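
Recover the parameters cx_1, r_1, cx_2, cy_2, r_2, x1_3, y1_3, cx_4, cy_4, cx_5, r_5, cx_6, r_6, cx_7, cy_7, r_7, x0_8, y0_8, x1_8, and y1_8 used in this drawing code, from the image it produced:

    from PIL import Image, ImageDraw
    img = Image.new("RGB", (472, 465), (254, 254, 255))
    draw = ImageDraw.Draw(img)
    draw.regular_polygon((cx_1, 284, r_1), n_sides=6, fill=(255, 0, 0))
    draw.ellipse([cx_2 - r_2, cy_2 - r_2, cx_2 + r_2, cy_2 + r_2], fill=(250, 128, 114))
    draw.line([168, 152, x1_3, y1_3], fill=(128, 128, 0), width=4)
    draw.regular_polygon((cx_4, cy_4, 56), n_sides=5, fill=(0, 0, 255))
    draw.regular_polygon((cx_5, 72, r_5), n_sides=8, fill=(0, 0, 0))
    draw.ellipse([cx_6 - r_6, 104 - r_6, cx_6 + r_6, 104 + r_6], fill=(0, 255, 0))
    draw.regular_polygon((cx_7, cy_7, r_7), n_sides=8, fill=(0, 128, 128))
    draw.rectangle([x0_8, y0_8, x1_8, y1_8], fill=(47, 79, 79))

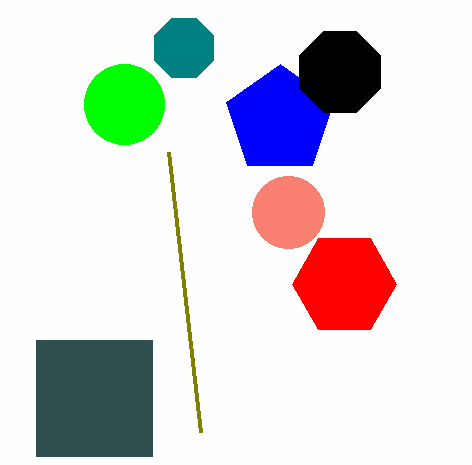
cx_1 = 344, r_1 = 52, cx_2 = 288, cy_2 = 212, r_2 = 36, x1_3 = 200, y1_3 = 432, cx_4 = 280, cy_4 = 120, cx_5 = 340, r_5 = 44, cx_6 = 124, r_6 = 40, cx_7 = 184, cy_7 = 48, r_7 = 32, x0_8 = 36, y0_8 = 340, x1_8 = 152, y1_8 = 456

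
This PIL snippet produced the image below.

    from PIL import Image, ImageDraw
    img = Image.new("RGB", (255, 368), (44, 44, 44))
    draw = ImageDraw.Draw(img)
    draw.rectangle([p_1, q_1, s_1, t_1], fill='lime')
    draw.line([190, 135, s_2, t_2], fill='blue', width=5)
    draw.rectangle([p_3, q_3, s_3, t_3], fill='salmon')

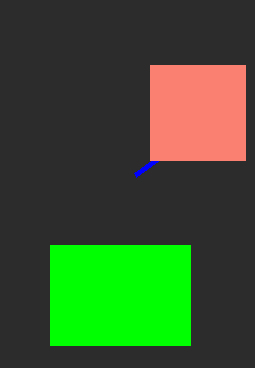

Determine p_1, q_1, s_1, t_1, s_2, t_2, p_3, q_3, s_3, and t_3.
p_1 = 50; q_1 = 245; s_1 = 190; t_1 = 345; s_2 = 135; t_2 = 175; p_3 = 150; q_3 = 65; s_3 = 245; t_3 = 160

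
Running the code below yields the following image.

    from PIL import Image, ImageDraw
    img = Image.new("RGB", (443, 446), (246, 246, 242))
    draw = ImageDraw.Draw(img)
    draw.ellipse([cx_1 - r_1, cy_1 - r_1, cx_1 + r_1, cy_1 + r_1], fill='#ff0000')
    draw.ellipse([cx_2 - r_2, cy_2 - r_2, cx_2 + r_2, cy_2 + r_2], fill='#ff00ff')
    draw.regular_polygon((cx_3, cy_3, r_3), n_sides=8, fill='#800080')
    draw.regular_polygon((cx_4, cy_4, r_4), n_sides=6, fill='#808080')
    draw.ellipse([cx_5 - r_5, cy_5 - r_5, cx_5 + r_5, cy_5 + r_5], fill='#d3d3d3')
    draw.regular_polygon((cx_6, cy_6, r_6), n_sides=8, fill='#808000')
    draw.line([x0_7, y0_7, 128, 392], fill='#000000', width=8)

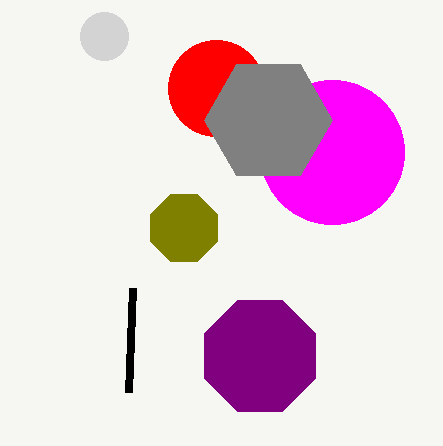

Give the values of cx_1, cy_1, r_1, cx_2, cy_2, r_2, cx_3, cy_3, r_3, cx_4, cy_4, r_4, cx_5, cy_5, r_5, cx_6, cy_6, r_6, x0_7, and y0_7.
cx_1 = 216, cy_1 = 88, r_1 = 48, cx_2 = 332, cy_2 = 152, r_2 = 72, cx_3 = 260, cy_3 = 356, r_3 = 60, cx_4 = 268, cy_4 = 120, r_4 = 64, cx_5 = 104, cy_5 = 36, r_5 = 24, cx_6 = 184, cy_6 = 228, r_6 = 36, x0_7 = 132, y0_7 = 288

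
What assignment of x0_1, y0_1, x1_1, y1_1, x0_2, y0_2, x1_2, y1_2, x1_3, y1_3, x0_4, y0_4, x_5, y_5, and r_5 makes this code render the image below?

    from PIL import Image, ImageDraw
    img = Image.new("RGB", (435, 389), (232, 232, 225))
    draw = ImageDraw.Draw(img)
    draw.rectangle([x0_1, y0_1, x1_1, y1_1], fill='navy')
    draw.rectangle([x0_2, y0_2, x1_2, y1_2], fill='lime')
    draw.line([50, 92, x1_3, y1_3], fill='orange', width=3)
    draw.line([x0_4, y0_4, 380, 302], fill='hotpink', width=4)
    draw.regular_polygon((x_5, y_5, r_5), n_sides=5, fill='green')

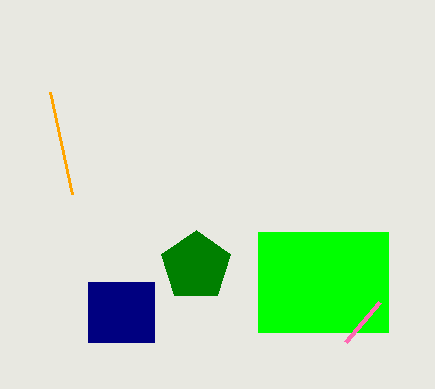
x0_1 = 88, y0_1 = 282, x1_1 = 154, y1_1 = 342, x0_2 = 258, y0_2 = 232, x1_2 = 388, y1_2 = 332, x1_3 = 72, y1_3 = 194, x0_4 = 346, y0_4 = 342, x_5 = 196, y_5 = 266, r_5 = 36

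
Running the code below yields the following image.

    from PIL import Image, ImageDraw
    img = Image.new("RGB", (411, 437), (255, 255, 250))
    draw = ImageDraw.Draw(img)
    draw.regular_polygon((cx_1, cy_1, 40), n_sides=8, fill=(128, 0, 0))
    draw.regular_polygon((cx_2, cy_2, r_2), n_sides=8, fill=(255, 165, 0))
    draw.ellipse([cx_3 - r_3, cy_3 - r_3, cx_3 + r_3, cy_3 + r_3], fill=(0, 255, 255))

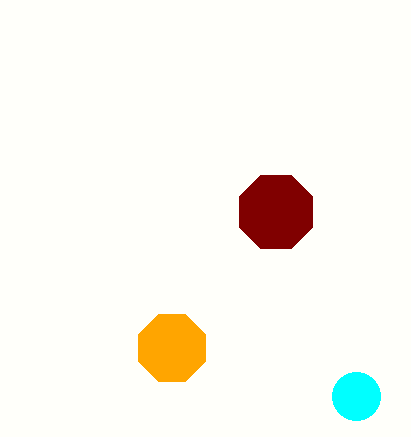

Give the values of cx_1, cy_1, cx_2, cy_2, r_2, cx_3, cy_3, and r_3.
cx_1 = 276; cy_1 = 212; cx_2 = 172; cy_2 = 348; r_2 = 36; cx_3 = 356; cy_3 = 396; r_3 = 24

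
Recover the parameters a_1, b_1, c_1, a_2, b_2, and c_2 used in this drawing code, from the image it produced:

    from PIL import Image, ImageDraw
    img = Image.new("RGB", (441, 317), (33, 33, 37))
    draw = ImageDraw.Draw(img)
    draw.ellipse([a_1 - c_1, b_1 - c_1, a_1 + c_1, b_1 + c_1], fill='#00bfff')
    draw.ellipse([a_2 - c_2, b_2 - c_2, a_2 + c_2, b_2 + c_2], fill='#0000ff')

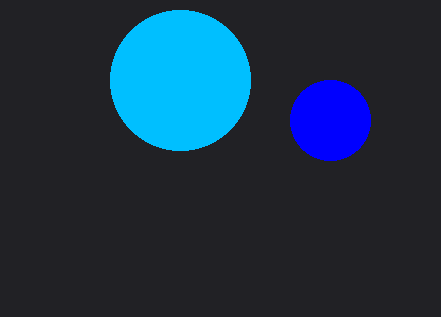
a_1 = 180
b_1 = 80
c_1 = 70
a_2 = 330
b_2 = 120
c_2 = 40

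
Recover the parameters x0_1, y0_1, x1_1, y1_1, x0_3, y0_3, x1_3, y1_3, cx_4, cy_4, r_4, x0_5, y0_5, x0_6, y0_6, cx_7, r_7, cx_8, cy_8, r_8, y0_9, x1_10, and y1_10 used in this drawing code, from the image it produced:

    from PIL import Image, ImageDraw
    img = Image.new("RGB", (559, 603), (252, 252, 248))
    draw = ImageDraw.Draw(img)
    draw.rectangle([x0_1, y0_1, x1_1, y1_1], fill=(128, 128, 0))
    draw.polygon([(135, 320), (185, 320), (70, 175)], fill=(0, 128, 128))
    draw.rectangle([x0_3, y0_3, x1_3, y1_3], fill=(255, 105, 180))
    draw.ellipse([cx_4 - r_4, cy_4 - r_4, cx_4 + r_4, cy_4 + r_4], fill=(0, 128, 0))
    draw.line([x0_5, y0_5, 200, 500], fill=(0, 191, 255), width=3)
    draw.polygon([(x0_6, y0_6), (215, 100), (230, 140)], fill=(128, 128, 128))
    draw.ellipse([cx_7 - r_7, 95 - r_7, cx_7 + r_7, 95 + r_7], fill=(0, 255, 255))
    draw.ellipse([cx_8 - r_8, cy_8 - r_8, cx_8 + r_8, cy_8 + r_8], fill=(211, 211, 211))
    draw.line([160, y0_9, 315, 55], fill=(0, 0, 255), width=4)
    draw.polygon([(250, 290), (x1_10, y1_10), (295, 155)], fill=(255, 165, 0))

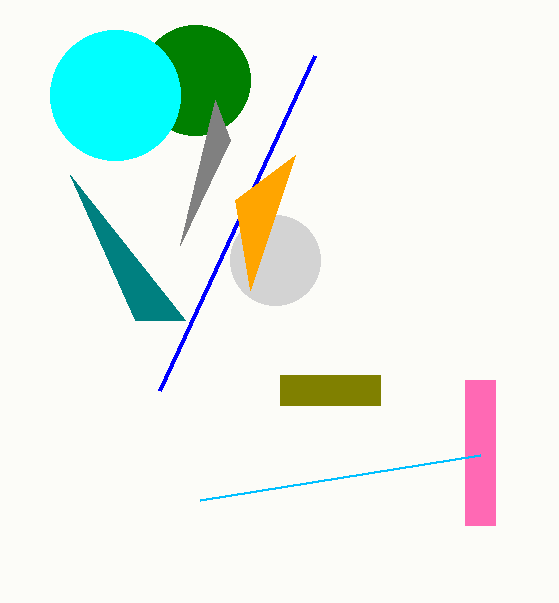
x0_1 = 280, y0_1 = 375, x1_1 = 380, y1_1 = 405, x0_3 = 465, y0_3 = 380, x1_3 = 495, y1_3 = 525, cx_4 = 195, cy_4 = 80, r_4 = 55, x0_5 = 480, y0_5 = 455, x0_6 = 180, y0_6 = 245, cx_7 = 115, r_7 = 65, cx_8 = 275, cy_8 = 260, r_8 = 45, y0_9 = 390, x1_10 = 235, y1_10 = 200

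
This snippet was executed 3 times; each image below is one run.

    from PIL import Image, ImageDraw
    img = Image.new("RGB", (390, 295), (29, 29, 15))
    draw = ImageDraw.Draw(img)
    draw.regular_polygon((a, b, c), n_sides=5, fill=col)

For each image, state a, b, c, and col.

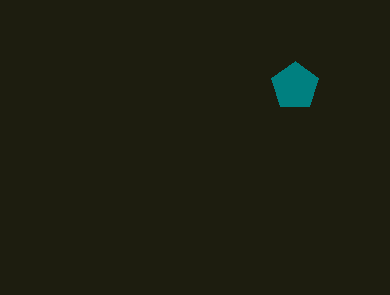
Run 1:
a = 295
b = 86
c = 25
col = 'teal'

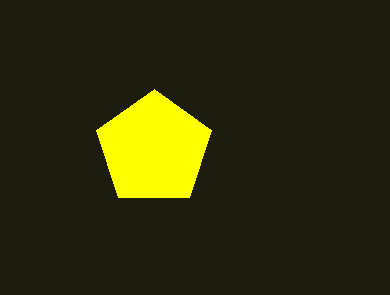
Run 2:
a = 154; b = 149; c = 60; col = 'yellow'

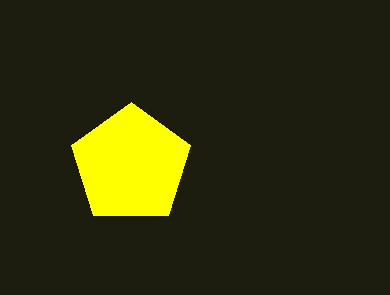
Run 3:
a = 131, b = 165, c = 63, col = 'yellow'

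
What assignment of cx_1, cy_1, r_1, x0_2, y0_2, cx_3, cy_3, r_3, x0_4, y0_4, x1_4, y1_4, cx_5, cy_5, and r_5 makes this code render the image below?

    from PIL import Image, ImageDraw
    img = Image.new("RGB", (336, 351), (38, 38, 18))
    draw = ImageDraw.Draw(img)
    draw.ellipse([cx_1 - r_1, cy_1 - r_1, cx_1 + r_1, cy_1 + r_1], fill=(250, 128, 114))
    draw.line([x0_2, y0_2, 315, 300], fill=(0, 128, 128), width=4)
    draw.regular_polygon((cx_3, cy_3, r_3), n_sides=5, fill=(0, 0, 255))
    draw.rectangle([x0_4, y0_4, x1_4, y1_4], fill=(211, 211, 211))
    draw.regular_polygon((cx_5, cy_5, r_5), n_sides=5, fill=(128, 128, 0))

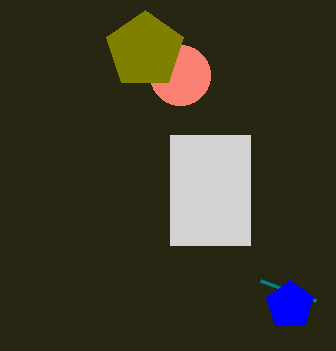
cx_1 = 180
cy_1 = 75
r_1 = 30
x0_2 = 260
y0_2 = 280
cx_3 = 290
cy_3 = 305
r_3 = 25
x0_4 = 170
y0_4 = 135
x1_4 = 250
y1_4 = 245
cx_5 = 145
cy_5 = 50
r_5 = 40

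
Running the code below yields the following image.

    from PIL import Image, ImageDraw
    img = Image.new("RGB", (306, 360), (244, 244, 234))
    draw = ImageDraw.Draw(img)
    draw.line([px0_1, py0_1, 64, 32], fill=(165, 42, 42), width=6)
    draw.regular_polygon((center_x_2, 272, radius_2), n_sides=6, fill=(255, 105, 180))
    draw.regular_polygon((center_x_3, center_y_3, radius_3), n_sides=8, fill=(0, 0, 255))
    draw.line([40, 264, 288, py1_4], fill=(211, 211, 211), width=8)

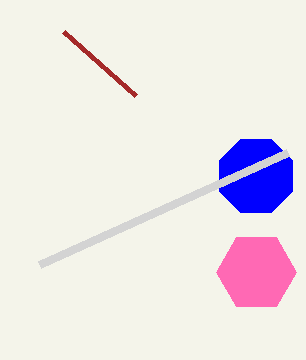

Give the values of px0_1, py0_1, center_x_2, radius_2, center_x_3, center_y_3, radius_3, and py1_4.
px0_1 = 136
py0_1 = 96
center_x_2 = 256
radius_2 = 40
center_x_3 = 256
center_y_3 = 176
radius_3 = 40
py1_4 = 152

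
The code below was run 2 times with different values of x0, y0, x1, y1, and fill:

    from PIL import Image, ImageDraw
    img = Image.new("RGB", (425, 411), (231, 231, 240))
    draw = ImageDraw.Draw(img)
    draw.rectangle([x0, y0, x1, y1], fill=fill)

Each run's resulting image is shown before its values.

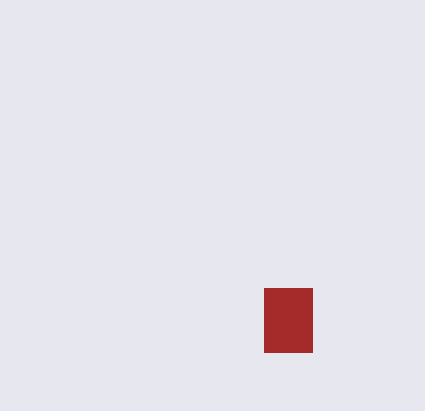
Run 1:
x0 = 264
y0 = 288
x1 = 312
y1 = 352
fill = 'brown'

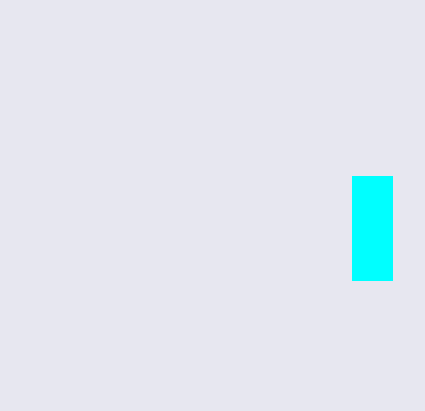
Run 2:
x0 = 352; y0 = 176; x1 = 392; y1 = 280; fill = 'cyan'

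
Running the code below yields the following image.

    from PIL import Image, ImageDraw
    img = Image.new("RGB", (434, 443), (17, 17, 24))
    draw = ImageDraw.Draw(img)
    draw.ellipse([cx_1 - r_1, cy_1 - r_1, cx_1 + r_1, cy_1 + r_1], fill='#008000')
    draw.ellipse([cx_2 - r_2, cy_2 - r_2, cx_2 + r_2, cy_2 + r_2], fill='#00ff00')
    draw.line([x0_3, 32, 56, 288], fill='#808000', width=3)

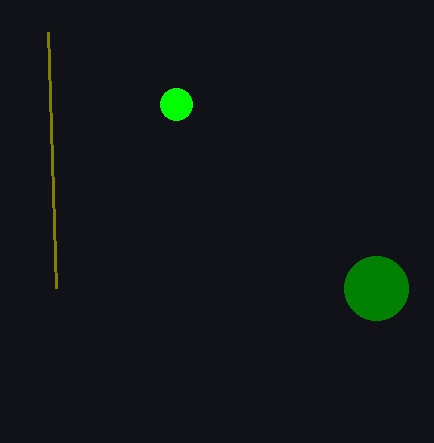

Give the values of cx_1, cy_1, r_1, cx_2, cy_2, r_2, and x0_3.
cx_1 = 376
cy_1 = 288
r_1 = 32
cx_2 = 176
cy_2 = 104
r_2 = 16
x0_3 = 48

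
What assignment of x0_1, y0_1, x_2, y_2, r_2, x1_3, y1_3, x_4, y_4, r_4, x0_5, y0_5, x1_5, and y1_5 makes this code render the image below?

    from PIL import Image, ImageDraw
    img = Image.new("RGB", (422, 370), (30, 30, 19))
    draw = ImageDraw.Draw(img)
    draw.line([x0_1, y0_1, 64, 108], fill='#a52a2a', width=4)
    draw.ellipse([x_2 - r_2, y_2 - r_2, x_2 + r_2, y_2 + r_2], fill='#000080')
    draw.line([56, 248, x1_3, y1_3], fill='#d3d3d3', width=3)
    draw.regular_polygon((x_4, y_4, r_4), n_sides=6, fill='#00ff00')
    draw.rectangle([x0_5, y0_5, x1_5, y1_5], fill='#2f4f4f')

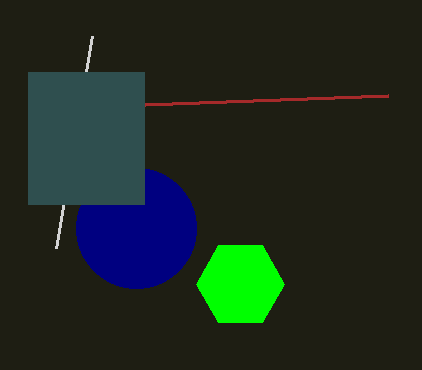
x0_1 = 388; y0_1 = 96; x_2 = 136; y_2 = 228; r_2 = 60; x1_3 = 92; y1_3 = 36; x_4 = 240; y_4 = 284; r_4 = 44; x0_5 = 28; y0_5 = 72; x1_5 = 144; y1_5 = 204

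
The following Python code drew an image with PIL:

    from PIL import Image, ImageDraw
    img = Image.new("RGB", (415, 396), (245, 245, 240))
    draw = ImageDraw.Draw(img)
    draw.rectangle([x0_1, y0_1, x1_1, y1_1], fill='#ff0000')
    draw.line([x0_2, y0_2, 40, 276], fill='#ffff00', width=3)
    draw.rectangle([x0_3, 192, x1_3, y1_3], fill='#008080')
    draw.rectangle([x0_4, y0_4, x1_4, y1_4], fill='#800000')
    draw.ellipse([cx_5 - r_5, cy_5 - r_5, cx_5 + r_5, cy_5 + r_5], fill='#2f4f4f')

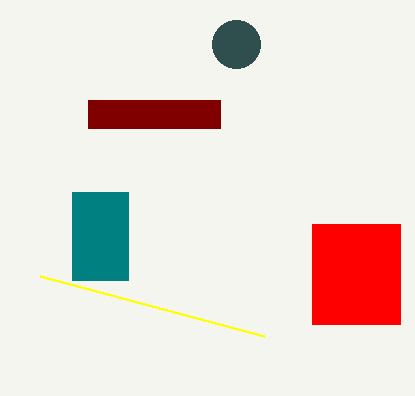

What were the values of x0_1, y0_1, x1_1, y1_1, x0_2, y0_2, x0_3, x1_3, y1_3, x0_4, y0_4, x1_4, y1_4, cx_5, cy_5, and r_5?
x0_1 = 312; y0_1 = 224; x1_1 = 400; y1_1 = 324; x0_2 = 264; y0_2 = 336; x0_3 = 72; x1_3 = 128; y1_3 = 280; x0_4 = 88; y0_4 = 100; x1_4 = 220; y1_4 = 128; cx_5 = 236; cy_5 = 44; r_5 = 24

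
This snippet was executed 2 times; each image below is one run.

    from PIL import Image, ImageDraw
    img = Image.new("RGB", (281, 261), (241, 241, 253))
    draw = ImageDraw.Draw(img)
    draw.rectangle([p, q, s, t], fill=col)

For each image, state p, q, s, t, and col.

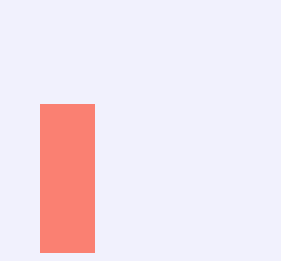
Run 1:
p = 40
q = 104
s = 94
t = 252
col = 'salmon'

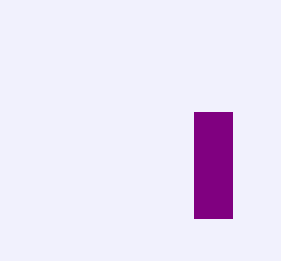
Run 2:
p = 194; q = 112; s = 232; t = 218; col = 'purple'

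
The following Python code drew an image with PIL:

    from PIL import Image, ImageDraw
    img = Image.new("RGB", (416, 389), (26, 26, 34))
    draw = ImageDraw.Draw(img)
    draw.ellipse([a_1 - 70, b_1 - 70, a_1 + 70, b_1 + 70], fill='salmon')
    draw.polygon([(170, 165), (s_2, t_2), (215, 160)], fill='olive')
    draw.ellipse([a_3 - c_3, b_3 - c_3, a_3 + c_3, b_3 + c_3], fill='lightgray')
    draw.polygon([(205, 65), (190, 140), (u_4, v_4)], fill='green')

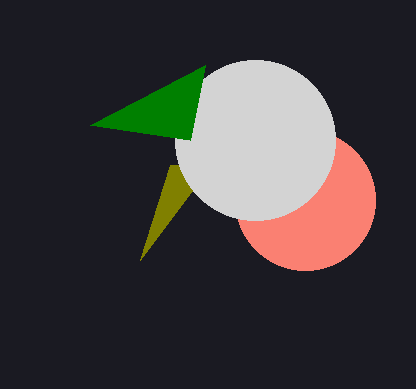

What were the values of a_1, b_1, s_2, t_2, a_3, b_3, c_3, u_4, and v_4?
a_1 = 305, b_1 = 200, s_2 = 140, t_2 = 260, a_3 = 255, b_3 = 140, c_3 = 80, u_4 = 90, v_4 = 125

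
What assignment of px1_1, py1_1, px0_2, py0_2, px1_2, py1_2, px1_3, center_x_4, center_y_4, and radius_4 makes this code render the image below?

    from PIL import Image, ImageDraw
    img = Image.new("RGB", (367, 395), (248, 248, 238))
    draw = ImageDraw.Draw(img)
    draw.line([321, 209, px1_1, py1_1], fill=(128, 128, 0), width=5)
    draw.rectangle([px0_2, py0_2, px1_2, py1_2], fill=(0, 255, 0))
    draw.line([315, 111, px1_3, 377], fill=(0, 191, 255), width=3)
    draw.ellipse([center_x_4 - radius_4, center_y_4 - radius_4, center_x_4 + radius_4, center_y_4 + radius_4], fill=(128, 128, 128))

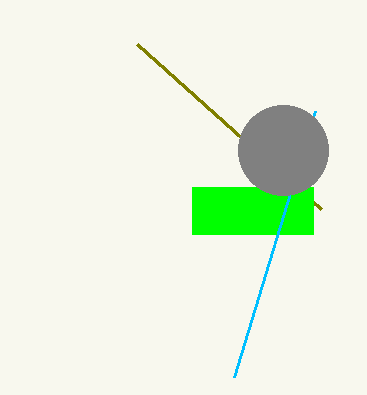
px1_1 = 137; py1_1 = 44; px0_2 = 192; py0_2 = 187; px1_2 = 313; py1_2 = 234; px1_3 = 234; center_x_4 = 283; center_y_4 = 150; radius_4 = 45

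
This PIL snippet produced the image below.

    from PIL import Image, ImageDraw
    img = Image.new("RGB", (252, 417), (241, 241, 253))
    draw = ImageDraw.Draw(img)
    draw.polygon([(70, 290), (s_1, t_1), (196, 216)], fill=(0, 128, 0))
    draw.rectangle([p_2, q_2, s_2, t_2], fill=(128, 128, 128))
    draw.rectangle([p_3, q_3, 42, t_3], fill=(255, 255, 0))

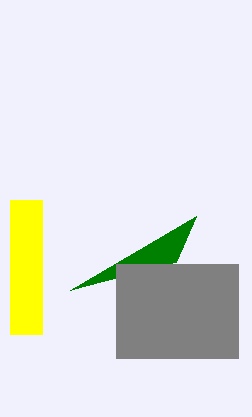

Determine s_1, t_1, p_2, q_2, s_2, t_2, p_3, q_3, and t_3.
s_1 = 176
t_1 = 262
p_2 = 116
q_2 = 264
s_2 = 238
t_2 = 358
p_3 = 10
q_3 = 200
t_3 = 334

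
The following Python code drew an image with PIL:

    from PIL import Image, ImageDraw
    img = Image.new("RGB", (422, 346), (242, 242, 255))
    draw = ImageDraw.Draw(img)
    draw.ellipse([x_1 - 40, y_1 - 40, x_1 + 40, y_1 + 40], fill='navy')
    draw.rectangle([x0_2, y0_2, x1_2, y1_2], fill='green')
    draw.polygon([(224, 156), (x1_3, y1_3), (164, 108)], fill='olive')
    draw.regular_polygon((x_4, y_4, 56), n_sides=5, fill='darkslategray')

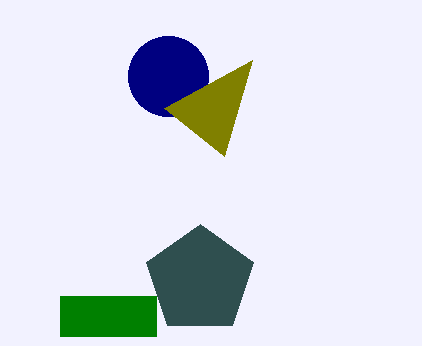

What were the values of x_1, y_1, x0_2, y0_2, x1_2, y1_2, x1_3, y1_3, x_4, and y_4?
x_1 = 168
y_1 = 76
x0_2 = 60
y0_2 = 296
x1_2 = 156
y1_2 = 336
x1_3 = 252
y1_3 = 60
x_4 = 200
y_4 = 280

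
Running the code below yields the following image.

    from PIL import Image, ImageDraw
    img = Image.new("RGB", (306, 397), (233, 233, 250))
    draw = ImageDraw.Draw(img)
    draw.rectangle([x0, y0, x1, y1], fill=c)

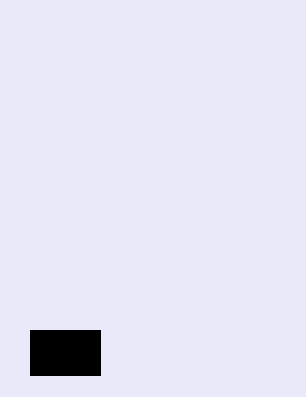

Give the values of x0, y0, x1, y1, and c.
x0 = 30, y0 = 330, x1 = 100, y1 = 375, c = 'black'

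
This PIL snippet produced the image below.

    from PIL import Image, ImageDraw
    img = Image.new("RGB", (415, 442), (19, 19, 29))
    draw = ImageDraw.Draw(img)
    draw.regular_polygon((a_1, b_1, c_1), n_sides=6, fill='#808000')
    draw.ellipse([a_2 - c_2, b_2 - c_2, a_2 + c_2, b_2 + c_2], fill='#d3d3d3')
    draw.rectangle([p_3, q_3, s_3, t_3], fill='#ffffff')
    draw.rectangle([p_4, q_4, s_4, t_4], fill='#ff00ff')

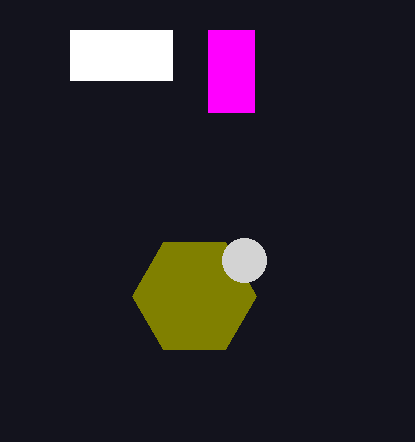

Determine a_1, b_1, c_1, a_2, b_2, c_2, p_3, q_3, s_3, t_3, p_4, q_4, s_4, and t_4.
a_1 = 194; b_1 = 296; c_1 = 62; a_2 = 244; b_2 = 260; c_2 = 22; p_3 = 70; q_3 = 30; s_3 = 172; t_3 = 80; p_4 = 208; q_4 = 30; s_4 = 254; t_4 = 112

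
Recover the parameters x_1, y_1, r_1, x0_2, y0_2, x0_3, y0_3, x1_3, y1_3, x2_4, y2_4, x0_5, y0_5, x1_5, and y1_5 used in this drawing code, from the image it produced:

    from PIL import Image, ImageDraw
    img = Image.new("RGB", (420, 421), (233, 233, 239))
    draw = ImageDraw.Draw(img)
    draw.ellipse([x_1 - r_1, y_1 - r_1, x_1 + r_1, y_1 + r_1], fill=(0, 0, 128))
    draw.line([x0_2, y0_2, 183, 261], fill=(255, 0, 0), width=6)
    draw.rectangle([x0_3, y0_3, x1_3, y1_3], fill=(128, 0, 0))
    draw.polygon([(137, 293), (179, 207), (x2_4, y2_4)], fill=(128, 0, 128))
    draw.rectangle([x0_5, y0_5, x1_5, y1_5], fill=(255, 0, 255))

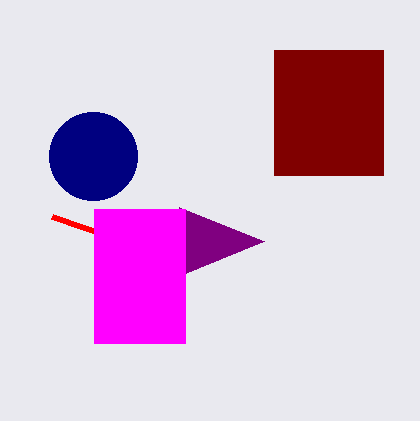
x_1 = 93
y_1 = 156
r_1 = 44
x0_2 = 52
y0_2 = 216
x0_3 = 274
y0_3 = 50
x1_3 = 383
y1_3 = 175
x2_4 = 264
y2_4 = 241
x0_5 = 94
y0_5 = 209
x1_5 = 185
y1_5 = 343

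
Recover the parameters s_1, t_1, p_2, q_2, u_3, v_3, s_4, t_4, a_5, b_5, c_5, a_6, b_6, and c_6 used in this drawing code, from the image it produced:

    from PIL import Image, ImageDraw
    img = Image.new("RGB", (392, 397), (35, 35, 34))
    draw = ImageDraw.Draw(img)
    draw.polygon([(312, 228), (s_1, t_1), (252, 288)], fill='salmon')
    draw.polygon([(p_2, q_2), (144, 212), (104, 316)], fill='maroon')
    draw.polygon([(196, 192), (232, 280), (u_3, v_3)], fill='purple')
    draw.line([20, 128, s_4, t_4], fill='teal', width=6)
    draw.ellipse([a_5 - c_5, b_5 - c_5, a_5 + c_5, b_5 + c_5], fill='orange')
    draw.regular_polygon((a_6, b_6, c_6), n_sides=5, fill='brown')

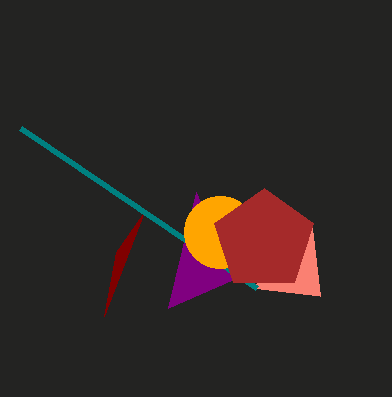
s_1 = 320, t_1 = 296, p_2 = 116, q_2 = 252, u_3 = 168, v_3 = 308, s_4 = 256, t_4 = 288, a_5 = 220, b_5 = 232, c_5 = 36, a_6 = 264, b_6 = 240, c_6 = 52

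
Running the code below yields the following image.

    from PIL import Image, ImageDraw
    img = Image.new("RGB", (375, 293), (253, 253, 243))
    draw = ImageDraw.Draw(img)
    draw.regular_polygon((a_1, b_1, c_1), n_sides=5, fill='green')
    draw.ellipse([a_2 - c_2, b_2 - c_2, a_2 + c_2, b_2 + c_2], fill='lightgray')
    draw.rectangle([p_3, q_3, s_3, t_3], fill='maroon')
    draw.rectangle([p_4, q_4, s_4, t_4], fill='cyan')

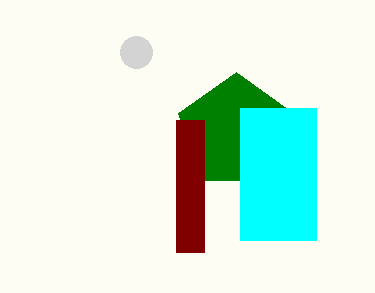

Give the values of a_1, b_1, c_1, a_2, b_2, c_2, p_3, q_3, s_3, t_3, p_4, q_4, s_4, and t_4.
a_1 = 236, b_1 = 132, c_1 = 60, a_2 = 136, b_2 = 52, c_2 = 16, p_3 = 176, q_3 = 120, s_3 = 204, t_3 = 252, p_4 = 240, q_4 = 108, s_4 = 316, t_4 = 240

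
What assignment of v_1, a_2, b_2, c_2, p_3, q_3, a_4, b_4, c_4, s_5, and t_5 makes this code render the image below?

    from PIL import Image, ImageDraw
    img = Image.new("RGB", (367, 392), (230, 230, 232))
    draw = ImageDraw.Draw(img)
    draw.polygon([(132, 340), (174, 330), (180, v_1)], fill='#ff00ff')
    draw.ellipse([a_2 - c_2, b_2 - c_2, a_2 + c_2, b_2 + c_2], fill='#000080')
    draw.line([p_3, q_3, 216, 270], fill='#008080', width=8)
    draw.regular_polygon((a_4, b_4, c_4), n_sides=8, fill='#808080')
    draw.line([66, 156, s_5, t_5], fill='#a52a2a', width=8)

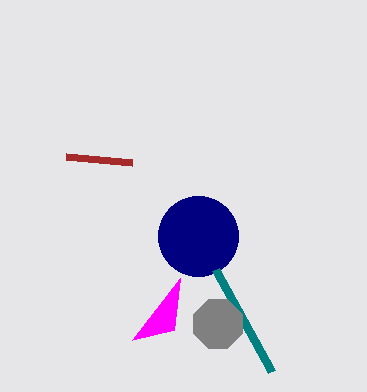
v_1 = 278; a_2 = 198; b_2 = 236; c_2 = 40; p_3 = 272; q_3 = 372; a_4 = 218; b_4 = 324; c_4 = 26; s_5 = 132; t_5 = 162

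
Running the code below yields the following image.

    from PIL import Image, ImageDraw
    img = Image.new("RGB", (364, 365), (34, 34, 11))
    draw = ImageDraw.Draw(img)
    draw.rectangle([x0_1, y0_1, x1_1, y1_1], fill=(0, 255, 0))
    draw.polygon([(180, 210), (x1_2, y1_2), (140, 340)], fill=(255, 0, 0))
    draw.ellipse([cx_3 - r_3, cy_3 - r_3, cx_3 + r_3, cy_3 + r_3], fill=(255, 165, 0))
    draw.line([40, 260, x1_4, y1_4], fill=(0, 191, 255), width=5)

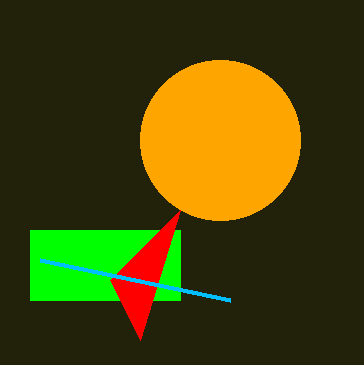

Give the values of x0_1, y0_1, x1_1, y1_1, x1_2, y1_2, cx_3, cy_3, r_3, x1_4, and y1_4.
x0_1 = 30, y0_1 = 230, x1_1 = 180, y1_1 = 300, x1_2 = 110, y1_2 = 280, cx_3 = 220, cy_3 = 140, r_3 = 80, x1_4 = 230, y1_4 = 300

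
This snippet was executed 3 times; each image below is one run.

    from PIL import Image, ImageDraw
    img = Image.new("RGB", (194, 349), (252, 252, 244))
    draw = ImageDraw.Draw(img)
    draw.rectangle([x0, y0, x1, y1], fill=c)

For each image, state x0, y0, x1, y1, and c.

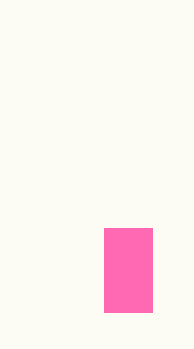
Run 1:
x0 = 104; y0 = 228; x1 = 152; y1 = 312; c = 'hotpink'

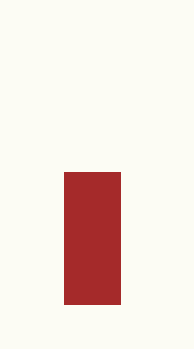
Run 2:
x0 = 64; y0 = 172; x1 = 120; y1 = 304; c = 'brown'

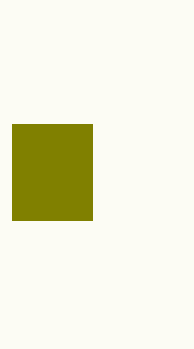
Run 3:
x0 = 12; y0 = 124; x1 = 92; y1 = 220; c = 'olive'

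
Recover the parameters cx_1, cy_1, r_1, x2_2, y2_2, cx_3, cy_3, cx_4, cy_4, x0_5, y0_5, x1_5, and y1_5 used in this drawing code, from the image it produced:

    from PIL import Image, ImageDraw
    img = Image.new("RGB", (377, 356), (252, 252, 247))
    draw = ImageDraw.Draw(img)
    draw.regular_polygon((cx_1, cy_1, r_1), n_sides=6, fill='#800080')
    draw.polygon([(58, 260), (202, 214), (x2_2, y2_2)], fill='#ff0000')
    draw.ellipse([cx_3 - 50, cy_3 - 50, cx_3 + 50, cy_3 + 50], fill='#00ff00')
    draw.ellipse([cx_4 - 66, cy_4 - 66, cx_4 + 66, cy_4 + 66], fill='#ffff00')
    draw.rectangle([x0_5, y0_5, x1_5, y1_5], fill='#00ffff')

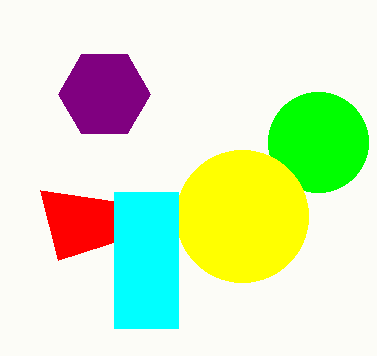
cx_1 = 104; cy_1 = 94; r_1 = 46; x2_2 = 40; y2_2 = 190; cx_3 = 318; cy_3 = 142; cx_4 = 242; cy_4 = 216; x0_5 = 114; y0_5 = 192; x1_5 = 178; y1_5 = 328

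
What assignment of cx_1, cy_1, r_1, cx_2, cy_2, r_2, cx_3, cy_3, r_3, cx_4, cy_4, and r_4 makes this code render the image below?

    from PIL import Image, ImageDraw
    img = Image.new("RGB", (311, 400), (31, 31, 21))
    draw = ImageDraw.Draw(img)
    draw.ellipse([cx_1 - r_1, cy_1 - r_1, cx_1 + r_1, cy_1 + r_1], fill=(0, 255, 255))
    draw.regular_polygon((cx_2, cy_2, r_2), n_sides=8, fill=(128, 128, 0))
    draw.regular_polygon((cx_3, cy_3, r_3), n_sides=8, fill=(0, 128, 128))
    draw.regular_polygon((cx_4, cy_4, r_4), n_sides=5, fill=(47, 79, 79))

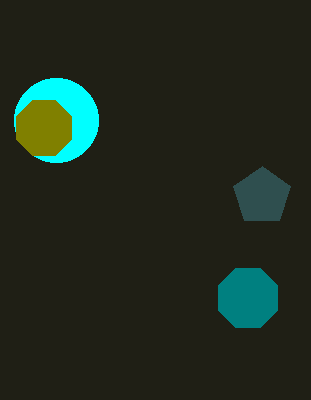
cx_1 = 56, cy_1 = 120, r_1 = 42, cx_2 = 44, cy_2 = 128, r_2 = 30, cx_3 = 248, cy_3 = 298, r_3 = 32, cx_4 = 262, cy_4 = 196, r_4 = 30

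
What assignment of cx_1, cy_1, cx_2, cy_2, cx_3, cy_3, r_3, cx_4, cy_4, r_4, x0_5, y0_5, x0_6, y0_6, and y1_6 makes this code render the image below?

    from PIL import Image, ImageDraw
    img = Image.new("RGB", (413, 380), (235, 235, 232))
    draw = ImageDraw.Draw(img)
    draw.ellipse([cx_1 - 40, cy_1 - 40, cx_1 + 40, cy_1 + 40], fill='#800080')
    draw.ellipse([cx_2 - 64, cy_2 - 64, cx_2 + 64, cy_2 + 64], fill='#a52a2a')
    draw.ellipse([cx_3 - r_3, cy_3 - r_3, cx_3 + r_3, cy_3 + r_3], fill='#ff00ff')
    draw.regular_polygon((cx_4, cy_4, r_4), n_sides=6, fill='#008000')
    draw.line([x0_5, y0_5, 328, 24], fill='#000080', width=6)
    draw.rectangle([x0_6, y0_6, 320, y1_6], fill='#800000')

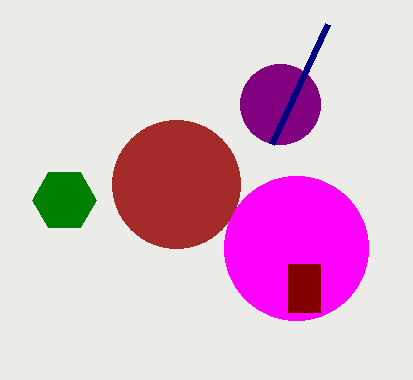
cx_1 = 280, cy_1 = 104, cx_2 = 176, cy_2 = 184, cx_3 = 296, cy_3 = 248, r_3 = 72, cx_4 = 64, cy_4 = 200, r_4 = 32, x0_5 = 272, y0_5 = 144, x0_6 = 288, y0_6 = 264, y1_6 = 312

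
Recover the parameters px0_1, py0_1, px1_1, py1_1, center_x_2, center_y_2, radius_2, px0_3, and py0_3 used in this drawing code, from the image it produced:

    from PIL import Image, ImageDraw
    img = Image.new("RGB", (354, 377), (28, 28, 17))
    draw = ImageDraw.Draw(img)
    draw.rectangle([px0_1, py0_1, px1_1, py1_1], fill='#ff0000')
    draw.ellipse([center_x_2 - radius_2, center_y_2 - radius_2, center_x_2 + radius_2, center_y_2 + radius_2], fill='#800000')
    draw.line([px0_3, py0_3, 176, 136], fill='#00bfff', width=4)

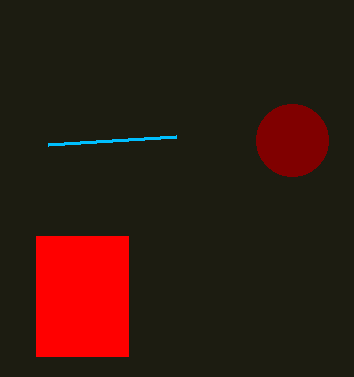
px0_1 = 36, py0_1 = 236, px1_1 = 128, py1_1 = 356, center_x_2 = 292, center_y_2 = 140, radius_2 = 36, px0_3 = 48, py0_3 = 144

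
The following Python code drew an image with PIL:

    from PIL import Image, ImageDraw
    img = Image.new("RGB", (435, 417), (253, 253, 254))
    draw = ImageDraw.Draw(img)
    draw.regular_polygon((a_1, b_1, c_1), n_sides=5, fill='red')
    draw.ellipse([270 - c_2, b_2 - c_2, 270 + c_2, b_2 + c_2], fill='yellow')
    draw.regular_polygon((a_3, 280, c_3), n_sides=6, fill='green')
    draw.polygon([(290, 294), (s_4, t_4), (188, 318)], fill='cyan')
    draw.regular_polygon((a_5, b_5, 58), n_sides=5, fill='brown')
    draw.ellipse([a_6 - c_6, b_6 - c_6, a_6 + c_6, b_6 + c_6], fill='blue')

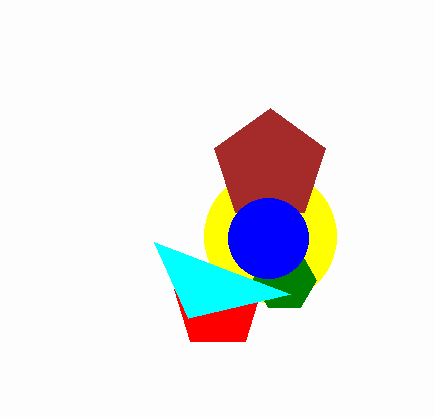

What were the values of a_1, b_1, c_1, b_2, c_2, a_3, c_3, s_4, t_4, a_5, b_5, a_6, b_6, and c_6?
a_1 = 218
b_1 = 304
c_1 = 46
b_2 = 236
c_2 = 66
a_3 = 284
c_3 = 32
s_4 = 154
t_4 = 242
a_5 = 270
b_5 = 166
a_6 = 268
b_6 = 238
c_6 = 40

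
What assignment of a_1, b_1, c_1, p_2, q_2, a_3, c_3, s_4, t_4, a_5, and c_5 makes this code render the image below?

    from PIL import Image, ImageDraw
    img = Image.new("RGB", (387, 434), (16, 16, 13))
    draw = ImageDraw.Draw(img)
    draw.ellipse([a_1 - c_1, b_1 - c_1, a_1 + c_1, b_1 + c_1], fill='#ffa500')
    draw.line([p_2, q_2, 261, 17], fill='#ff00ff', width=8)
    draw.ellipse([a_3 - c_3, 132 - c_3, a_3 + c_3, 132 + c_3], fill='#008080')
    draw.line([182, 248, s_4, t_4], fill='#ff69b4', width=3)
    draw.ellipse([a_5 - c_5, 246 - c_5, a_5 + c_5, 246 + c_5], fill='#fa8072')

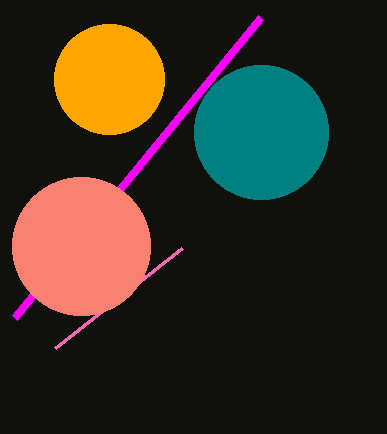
a_1 = 109
b_1 = 79
c_1 = 55
p_2 = 15
q_2 = 317
a_3 = 261
c_3 = 67
s_4 = 55
t_4 = 348
a_5 = 81
c_5 = 69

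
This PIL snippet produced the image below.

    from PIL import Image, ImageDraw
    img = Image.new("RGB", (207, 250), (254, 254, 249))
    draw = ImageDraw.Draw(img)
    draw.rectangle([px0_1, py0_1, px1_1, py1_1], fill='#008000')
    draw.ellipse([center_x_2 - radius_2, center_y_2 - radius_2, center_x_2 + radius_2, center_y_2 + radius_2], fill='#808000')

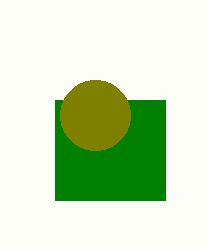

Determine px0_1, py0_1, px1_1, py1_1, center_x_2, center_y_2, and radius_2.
px0_1 = 55, py0_1 = 100, px1_1 = 165, py1_1 = 200, center_x_2 = 95, center_y_2 = 115, radius_2 = 35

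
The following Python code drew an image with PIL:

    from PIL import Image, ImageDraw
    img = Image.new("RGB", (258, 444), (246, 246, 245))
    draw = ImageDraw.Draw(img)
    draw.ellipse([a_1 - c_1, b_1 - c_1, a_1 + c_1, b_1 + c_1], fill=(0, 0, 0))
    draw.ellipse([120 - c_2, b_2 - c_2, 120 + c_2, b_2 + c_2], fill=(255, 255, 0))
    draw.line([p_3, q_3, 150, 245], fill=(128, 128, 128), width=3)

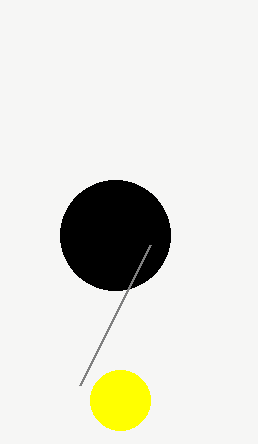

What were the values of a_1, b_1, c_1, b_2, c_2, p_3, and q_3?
a_1 = 115, b_1 = 235, c_1 = 55, b_2 = 400, c_2 = 30, p_3 = 80, q_3 = 385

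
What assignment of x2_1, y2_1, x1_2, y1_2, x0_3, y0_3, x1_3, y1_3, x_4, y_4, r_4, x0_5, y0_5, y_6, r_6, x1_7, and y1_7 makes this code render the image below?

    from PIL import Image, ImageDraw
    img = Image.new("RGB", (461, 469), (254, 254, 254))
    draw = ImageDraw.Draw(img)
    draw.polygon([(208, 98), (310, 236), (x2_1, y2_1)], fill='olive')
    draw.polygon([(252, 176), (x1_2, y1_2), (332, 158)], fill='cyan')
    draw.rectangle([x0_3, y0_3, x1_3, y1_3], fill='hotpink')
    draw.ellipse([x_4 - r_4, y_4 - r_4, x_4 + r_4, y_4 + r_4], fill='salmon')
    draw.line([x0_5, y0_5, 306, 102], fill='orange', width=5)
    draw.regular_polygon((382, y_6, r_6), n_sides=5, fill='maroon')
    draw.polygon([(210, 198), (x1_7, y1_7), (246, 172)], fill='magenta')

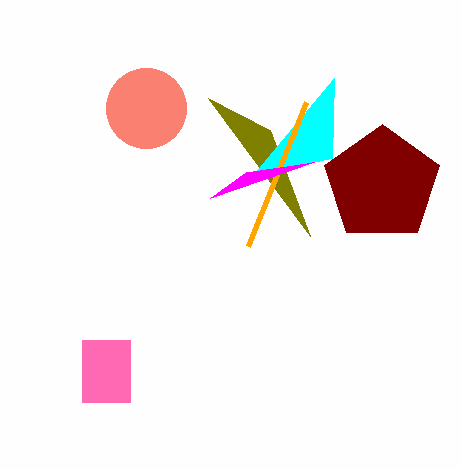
x2_1 = 270; y2_1 = 130; x1_2 = 334; y1_2 = 78; x0_3 = 82; y0_3 = 340; x1_3 = 130; y1_3 = 402; x_4 = 146; y_4 = 108; r_4 = 40; x0_5 = 248; y0_5 = 246; y_6 = 184; r_6 = 60; x1_7 = 314; y1_7 = 162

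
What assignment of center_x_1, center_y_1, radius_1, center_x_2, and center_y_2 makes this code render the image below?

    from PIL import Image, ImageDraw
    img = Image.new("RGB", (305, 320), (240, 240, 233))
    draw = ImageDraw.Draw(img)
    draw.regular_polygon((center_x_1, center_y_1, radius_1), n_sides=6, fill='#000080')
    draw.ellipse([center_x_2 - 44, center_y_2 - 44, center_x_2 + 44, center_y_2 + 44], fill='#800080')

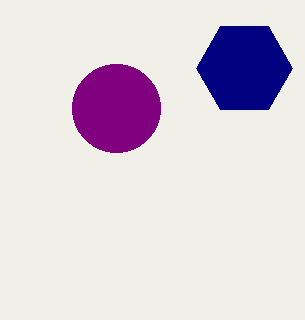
center_x_1 = 244; center_y_1 = 68; radius_1 = 48; center_x_2 = 116; center_y_2 = 108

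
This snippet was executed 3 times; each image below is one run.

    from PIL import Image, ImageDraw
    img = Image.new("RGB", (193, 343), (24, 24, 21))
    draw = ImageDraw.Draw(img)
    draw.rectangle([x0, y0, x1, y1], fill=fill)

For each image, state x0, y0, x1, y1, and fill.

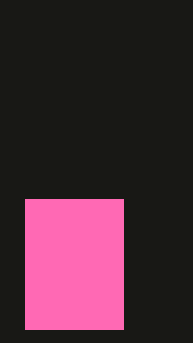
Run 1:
x0 = 25, y0 = 199, x1 = 123, y1 = 329, fill = 'hotpink'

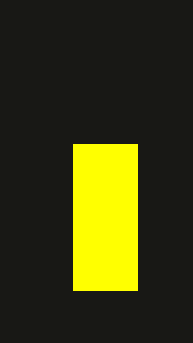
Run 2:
x0 = 73, y0 = 144, x1 = 137, y1 = 290, fill = 'yellow'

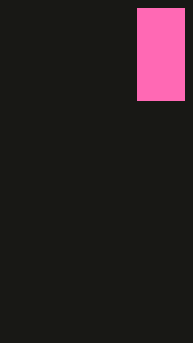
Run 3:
x0 = 137; y0 = 8; x1 = 184; y1 = 100; fill = 'hotpink'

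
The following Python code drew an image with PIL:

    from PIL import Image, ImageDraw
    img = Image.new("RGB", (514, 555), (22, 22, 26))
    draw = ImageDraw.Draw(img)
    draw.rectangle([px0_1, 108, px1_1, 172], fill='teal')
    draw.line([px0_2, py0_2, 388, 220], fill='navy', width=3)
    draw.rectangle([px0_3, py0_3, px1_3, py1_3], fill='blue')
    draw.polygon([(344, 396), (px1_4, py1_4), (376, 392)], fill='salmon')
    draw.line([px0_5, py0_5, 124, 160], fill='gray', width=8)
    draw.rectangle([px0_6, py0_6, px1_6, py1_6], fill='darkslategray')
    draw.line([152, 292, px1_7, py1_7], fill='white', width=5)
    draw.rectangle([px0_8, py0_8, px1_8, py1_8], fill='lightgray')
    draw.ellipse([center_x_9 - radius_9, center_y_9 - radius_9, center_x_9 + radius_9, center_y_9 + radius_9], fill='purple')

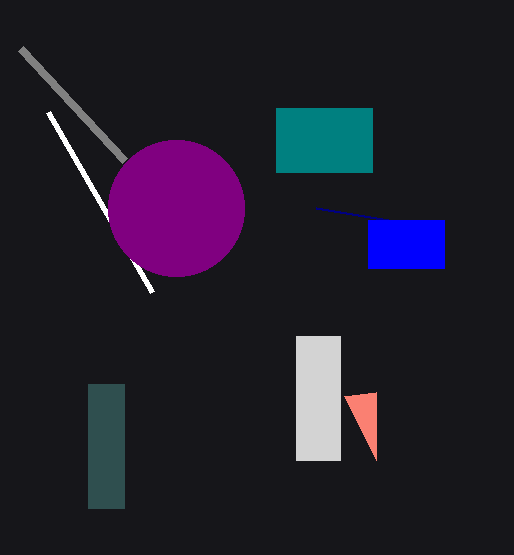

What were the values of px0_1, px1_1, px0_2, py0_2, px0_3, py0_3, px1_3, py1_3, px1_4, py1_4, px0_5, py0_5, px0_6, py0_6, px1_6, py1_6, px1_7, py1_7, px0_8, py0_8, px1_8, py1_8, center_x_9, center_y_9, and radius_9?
px0_1 = 276; px1_1 = 372; px0_2 = 316; py0_2 = 208; px0_3 = 368; py0_3 = 220; px1_3 = 444; py1_3 = 268; px1_4 = 376; py1_4 = 460; px0_5 = 20; py0_5 = 48; px0_6 = 88; py0_6 = 384; px1_6 = 124; py1_6 = 508; px1_7 = 48; py1_7 = 112; px0_8 = 296; py0_8 = 336; px1_8 = 340; py1_8 = 460; center_x_9 = 176; center_y_9 = 208; radius_9 = 68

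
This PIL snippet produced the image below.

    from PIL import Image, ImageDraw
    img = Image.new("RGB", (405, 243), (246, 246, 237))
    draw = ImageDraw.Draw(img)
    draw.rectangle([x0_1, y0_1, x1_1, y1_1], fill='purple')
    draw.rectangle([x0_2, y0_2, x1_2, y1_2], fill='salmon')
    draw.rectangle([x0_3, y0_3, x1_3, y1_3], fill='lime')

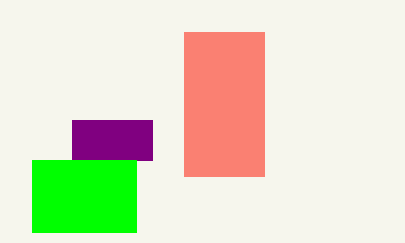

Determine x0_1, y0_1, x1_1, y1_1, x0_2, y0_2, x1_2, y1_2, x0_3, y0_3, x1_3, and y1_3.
x0_1 = 72; y0_1 = 120; x1_1 = 152; y1_1 = 160; x0_2 = 184; y0_2 = 32; x1_2 = 264; y1_2 = 176; x0_3 = 32; y0_3 = 160; x1_3 = 136; y1_3 = 232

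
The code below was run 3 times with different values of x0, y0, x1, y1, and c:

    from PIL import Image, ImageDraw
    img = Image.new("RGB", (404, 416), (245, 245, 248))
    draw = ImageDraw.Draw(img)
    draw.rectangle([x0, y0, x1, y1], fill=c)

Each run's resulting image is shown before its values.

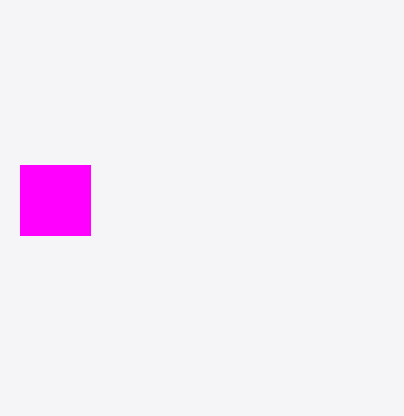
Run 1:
x0 = 20, y0 = 165, x1 = 90, y1 = 235, c = 'magenta'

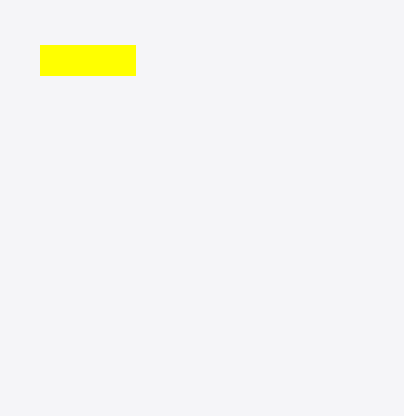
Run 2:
x0 = 40
y0 = 45
x1 = 135
y1 = 75
c = 'yellow'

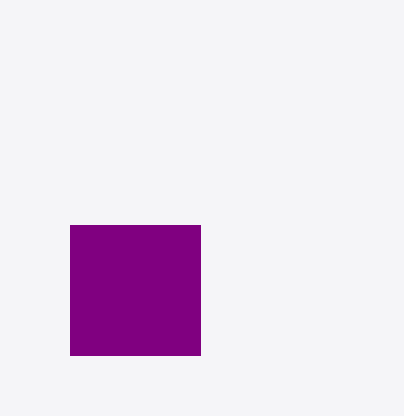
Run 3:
x0 = 70
y0 = 225
x1 = 200
y1 = 355
c = 'purple'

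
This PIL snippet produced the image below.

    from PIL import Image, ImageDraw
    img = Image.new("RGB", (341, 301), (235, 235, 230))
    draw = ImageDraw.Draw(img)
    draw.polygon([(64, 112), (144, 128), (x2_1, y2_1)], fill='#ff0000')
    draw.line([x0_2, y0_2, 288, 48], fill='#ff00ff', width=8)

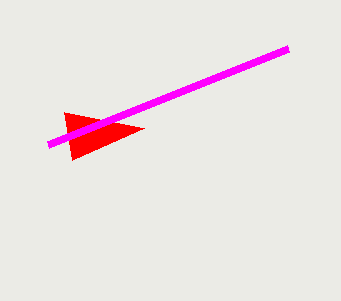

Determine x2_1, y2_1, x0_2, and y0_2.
x2_1 = 72
y2_1 = 160
x0_2 = 48
y0_2 = 144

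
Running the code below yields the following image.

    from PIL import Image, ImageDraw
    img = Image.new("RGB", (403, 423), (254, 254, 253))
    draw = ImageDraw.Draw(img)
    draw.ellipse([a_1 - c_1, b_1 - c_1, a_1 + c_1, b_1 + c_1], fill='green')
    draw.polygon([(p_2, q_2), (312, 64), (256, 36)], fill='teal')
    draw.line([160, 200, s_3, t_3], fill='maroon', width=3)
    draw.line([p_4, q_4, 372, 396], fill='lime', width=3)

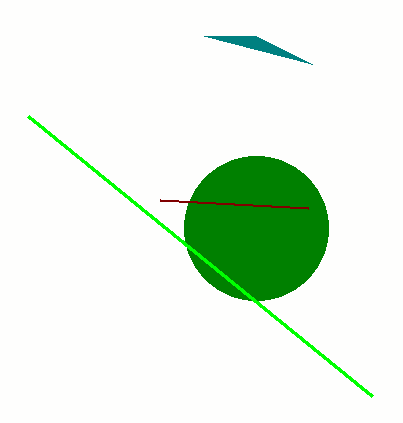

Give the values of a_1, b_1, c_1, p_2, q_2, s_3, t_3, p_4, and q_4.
a_1 = 256, b_1 = 228, c_1 = 72, p_2 = 204, q_2 = 36, s_3 = 308, t_3 = 208, p_4 = 28, q_4 = 116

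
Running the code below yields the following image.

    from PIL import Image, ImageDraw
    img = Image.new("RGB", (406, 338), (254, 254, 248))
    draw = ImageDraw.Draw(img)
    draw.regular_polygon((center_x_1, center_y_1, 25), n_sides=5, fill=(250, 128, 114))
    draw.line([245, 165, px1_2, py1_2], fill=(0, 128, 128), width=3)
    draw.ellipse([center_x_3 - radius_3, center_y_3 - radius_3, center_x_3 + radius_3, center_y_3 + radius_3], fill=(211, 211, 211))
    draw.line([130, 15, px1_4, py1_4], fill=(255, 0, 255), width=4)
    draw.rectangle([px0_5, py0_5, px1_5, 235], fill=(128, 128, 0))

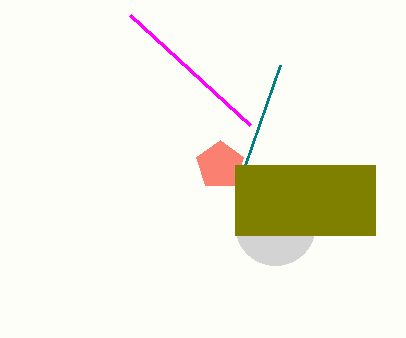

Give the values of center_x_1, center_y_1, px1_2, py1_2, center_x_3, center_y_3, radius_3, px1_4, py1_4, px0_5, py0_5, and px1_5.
center_x_1 = 220
center_y_1 = 165
px1_2 = 280
py1_2 = 65
center_x_3 = 275
center_y_3 = 225
radius_3 = 40
px1_4 = 250
py1_4 = 125
px0_5 = 235
py0_5 = 165
px1_5 = 375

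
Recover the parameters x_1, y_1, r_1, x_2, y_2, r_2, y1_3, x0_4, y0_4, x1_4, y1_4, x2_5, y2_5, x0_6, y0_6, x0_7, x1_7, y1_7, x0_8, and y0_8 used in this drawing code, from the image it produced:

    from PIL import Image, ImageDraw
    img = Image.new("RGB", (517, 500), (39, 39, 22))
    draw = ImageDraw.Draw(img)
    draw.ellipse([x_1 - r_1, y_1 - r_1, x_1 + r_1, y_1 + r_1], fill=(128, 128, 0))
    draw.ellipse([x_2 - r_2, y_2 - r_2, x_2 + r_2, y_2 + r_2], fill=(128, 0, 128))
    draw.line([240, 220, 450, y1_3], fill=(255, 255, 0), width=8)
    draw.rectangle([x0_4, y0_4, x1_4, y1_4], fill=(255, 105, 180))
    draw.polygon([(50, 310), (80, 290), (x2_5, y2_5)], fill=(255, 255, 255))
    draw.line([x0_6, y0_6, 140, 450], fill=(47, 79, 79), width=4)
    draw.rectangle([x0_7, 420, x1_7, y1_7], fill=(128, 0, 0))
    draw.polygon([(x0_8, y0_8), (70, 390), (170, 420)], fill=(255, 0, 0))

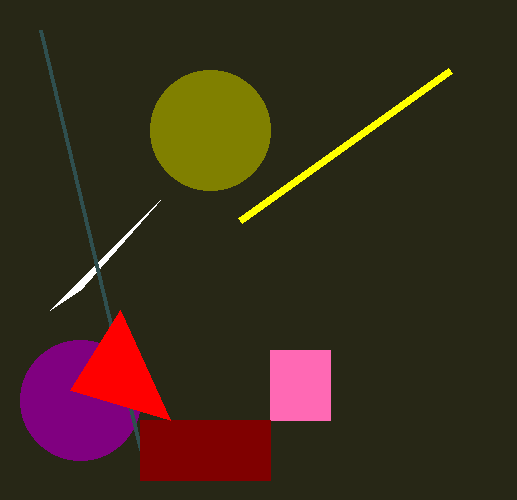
x_1 = 210
y_1 = 130
r_1 = 60
x_2 = 80
y_2 = 400
r_2 = 60
y1_3 = 70
x0_4 = 270
y0_4 = 350
x1_4 = 330
y1_4 = 420
x2_5 = 160
y2_5 = 200
x0_6 = 40
y0_6 = 30
x0_7 = 140
x1_7 = 270
y1_7 = 480
x0_8 = 120
y0_8 = 310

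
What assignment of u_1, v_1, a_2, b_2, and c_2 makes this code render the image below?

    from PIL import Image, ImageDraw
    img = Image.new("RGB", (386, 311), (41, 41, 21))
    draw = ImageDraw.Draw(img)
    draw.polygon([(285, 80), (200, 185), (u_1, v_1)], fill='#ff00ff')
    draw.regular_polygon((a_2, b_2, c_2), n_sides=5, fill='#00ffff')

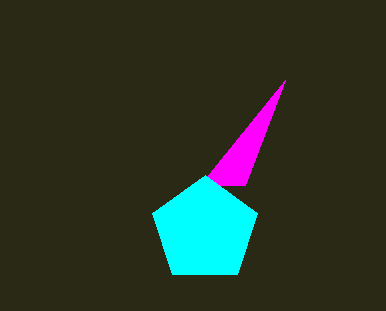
u_1 = 245
v_1 = 185
a_2 = 205
b_2 = 230
c_2 = 55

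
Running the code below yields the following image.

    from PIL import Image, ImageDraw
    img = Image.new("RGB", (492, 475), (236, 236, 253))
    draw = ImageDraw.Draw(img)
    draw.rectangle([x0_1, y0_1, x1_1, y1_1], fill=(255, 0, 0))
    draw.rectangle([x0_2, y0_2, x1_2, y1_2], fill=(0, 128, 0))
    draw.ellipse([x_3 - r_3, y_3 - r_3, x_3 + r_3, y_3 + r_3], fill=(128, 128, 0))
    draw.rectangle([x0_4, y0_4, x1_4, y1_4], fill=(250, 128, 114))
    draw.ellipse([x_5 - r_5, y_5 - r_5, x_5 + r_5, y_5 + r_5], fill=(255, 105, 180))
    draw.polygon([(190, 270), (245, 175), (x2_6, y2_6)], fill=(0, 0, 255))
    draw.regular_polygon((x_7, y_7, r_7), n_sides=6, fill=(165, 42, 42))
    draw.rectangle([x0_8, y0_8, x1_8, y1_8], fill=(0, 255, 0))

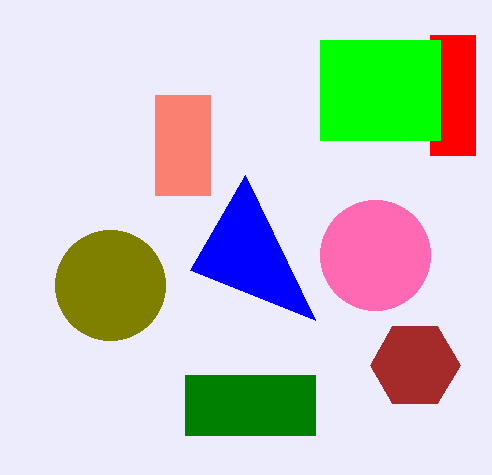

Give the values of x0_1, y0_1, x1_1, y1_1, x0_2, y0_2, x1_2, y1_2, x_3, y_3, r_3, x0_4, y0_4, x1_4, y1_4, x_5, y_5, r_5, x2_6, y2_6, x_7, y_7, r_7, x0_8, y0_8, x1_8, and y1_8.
x0_1 = 430
y0_1 = 35
x1_1 = 475
y1_1 = 155
x0_2 = 185
y0_2 = 375
x1_2 = 315
y1_2 = 435
x_3 = 110
y_3 = 285
r_3 = 55
x0_4 = 155
y0_4 = 95
x1_4 = 210
y1_4 = 195
x_5 = 375
y_5 = 255
r_5 = 55
x2_6 = 315
y2_6 = 320
x_7 = 415
y_7 = 365
r_7 = 45
x0_8 = 320
y0_8 = 40
x1_8 = 440
y1_8 = 140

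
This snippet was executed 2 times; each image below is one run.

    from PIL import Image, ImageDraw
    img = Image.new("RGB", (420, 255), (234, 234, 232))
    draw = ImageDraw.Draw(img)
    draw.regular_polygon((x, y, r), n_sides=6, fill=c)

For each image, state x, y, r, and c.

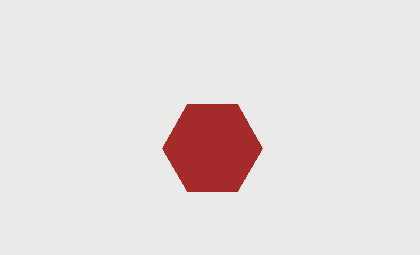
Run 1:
x = 212
y = 148
r = 50
c = 'brown'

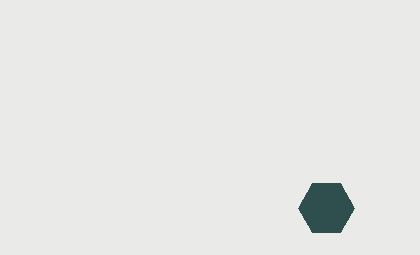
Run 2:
x = 326; y = 208; r = 28; c = 'darkslategray'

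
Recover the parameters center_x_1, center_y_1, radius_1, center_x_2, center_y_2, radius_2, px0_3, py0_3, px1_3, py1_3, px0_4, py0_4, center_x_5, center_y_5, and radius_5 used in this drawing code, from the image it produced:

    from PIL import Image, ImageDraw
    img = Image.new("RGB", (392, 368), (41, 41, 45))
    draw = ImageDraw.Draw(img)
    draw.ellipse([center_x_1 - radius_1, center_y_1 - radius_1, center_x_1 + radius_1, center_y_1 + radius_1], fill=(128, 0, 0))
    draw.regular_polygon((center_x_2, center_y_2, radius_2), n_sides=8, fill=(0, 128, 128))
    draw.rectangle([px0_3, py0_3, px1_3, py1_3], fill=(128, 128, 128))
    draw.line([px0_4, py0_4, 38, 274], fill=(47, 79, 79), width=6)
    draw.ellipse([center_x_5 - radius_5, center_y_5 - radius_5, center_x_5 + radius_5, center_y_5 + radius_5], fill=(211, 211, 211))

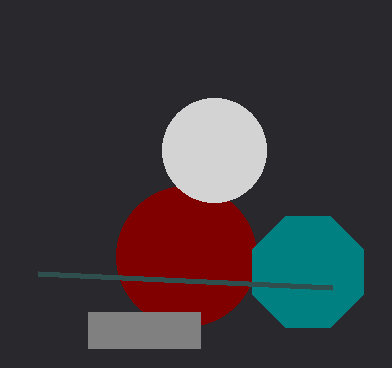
center_x_1 = 186; center_y_1 = 256; radius_1 = 70; center_x_2 = 308; center_y_2 = 272; radius_2 = 60; px0_3 = 88; py0_3 = 312; px1_3 = 200; py1_3 = 348; px0_4 = 332; py0_4 = 288; center_x_5 = 214; center_y_5 = 150; radius_5 = 52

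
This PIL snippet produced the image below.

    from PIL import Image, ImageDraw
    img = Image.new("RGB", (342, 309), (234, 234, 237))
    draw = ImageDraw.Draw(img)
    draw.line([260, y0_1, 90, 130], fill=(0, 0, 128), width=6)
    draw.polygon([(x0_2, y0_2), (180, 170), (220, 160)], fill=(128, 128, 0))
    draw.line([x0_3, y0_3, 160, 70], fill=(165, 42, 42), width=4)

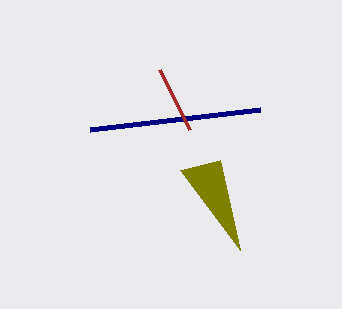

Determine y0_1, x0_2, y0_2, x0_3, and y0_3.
y0_1 = 110
x0_2 = 240
y0_2 = 250
x0_3 = 190
y0_3 = 130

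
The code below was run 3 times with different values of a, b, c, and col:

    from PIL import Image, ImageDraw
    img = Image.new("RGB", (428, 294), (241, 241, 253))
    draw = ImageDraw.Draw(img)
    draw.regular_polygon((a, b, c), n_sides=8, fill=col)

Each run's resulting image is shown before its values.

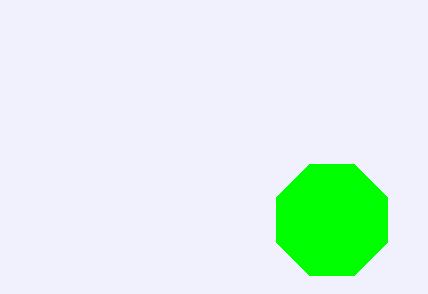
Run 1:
a = 332; b = 220; c = 60; col = 'lime'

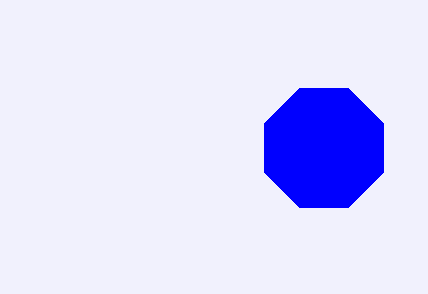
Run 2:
a = 324
b = 148
c = 64
col = 'blue'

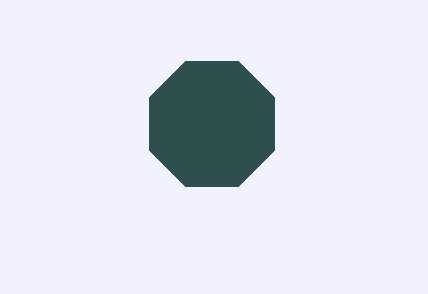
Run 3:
a = 212; b = 124; c = 68; col = 'darkslategray'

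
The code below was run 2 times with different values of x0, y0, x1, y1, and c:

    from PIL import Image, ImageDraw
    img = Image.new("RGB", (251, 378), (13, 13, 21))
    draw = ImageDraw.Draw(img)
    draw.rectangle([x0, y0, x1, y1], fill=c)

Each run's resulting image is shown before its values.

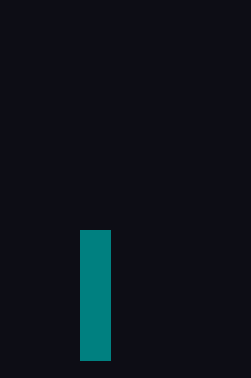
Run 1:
x0 = 80; y0 = 230; x1 = 110; y1 = 360; c = 'teal'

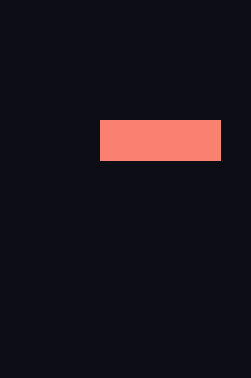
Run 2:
x0 = 100, y0 = 120, x1 = 220, y1 = 160, c = 'salmon'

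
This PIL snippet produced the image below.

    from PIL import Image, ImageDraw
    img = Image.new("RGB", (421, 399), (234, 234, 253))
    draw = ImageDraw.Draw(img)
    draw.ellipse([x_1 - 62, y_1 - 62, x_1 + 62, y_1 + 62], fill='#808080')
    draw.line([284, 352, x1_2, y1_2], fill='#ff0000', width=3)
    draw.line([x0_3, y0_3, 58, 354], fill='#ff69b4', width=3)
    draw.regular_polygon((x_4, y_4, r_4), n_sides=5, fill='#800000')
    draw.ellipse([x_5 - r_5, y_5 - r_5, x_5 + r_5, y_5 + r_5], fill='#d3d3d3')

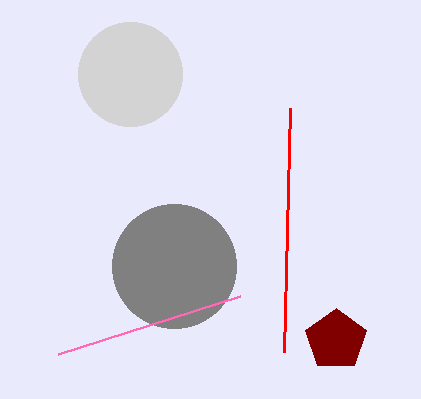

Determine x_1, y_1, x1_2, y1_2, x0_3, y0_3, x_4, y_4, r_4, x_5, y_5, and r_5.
x_1 = 174; y_1 = 266; x1_2 = 290; y1_2 = 108; x0_3 = 240; y0_3 = 296; x_4 = 336; y_4 = 340; r_4 = 32; x_5 = 130; y_5 = 74; r_5 = 52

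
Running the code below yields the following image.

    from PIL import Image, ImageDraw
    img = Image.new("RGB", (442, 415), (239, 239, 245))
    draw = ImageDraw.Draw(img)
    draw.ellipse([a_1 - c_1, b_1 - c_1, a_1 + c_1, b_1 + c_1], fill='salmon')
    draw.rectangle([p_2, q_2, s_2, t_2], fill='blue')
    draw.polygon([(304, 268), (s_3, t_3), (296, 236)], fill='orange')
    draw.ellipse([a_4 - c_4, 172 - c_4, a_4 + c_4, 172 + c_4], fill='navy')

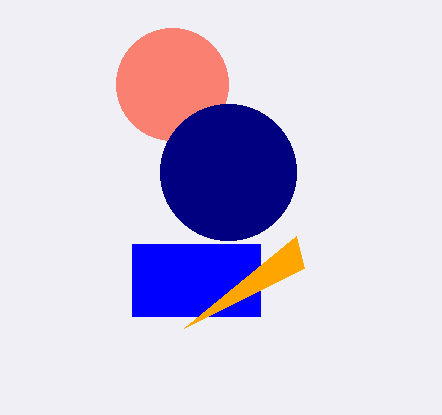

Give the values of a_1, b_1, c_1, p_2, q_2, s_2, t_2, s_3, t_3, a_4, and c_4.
a_1 = 172
b_1 = 84
c_1 = 56
p_2 = 132
q_2 = 244
s_2 = 260
t_2 = 316
s_3 = 184
t_3 = 328
a_4 = 228
c_4 = 68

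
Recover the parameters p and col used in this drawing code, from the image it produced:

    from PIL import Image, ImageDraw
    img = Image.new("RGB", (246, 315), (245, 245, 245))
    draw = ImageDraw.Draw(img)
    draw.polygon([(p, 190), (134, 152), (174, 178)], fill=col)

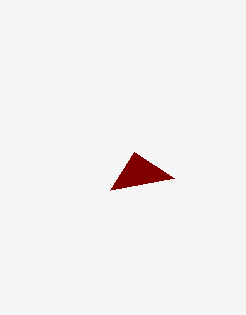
p = 110
col = 'maroon'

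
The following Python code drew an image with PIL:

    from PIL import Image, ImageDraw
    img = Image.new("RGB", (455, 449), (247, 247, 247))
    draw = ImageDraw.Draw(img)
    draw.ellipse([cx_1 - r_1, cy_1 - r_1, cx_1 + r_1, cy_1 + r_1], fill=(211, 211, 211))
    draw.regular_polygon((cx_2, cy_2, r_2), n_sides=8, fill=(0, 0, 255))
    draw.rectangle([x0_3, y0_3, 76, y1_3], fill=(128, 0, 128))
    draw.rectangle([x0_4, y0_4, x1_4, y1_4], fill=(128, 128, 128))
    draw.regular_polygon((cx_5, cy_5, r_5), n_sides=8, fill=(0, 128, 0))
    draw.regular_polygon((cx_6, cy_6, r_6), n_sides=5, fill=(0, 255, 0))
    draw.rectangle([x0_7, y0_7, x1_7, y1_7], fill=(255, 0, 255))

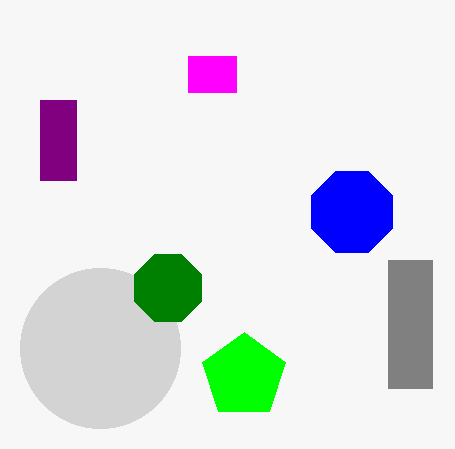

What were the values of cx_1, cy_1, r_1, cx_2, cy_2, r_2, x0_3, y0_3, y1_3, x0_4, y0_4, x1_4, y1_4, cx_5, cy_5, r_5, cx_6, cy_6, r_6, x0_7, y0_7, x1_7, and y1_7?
cx_1 = 100
cy_1 = 348
r_1 = 80
cx_2 = 352
cy_2 = 212
r_2 = 44
x0_3 = 40
y0_3 = 100
y1_3 = 180
x0_4 = 388
y0_4 = 260
x1_4 = 432
y1_4 = 388
cx_5 = 168
cy_5 = 288
r_5 = 36
cx_6 = 244
cy_6 = 376
r_6 = 44
x0_7 = 188
y0_7 = 56
x1_7 = 236
y1_7 = 92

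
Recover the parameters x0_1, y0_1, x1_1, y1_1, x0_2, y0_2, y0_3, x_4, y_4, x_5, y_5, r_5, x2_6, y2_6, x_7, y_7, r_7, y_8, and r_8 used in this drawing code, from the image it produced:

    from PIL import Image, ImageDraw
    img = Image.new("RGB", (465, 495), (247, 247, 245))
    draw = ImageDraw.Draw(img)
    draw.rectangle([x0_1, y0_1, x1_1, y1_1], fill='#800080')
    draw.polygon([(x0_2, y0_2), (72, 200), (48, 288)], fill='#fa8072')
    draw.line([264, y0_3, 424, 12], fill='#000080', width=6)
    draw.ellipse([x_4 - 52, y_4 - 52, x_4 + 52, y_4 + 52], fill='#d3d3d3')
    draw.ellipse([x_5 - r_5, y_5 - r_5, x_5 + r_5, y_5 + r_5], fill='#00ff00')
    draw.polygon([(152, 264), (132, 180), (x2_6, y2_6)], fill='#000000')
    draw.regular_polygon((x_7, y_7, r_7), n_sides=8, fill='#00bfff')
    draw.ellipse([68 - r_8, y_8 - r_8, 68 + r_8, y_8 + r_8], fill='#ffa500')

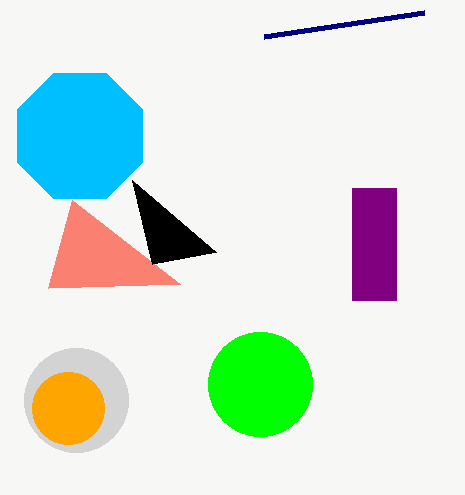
x0_1 = 352, y0_1 = 188, x1_1 = 396, y1_1 = 300, x0_2 = 180, y0_2 = 284, y0_3 = 36, x_4 = 76, y_4 = 400, x_5 = 260, y_5 = 384, r_5 = 52, x2_6 = 216, y2_6 = 252, x_7 = 80, y_7 = 136, r_7 = 68, y_8 = 408, r_8 = 36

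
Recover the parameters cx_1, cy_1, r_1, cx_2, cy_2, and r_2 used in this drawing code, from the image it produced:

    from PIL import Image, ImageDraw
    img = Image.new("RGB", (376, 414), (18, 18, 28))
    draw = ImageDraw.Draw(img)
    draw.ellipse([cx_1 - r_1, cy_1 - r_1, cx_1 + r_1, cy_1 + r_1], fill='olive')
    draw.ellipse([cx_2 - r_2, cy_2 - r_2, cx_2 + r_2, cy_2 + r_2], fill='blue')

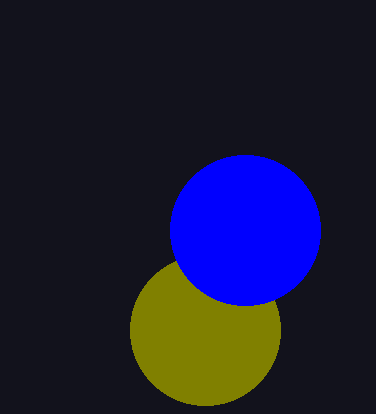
cx_1 = 205
cy_1 = 330
r_1 = 75
cx_2 = 245
cy_2 = 230
r_2 = 75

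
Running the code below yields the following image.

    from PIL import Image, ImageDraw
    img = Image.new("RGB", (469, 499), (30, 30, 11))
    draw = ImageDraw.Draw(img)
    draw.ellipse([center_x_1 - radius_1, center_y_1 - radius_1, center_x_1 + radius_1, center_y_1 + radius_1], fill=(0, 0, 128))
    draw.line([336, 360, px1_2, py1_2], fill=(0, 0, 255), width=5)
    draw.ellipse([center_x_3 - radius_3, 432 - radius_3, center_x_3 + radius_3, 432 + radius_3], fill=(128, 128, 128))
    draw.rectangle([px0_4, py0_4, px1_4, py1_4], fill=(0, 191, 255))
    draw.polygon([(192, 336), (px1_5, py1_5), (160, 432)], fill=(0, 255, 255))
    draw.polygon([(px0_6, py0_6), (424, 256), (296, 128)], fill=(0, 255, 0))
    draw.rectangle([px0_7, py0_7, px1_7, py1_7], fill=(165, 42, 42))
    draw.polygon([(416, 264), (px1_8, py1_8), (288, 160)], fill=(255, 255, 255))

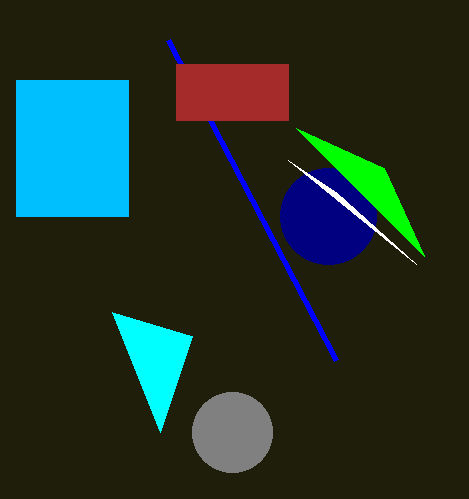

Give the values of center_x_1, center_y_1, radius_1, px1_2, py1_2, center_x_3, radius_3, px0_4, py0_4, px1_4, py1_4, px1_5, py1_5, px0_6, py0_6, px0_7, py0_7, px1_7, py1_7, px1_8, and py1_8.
center_x_1 = 328
center_y_1 = 216
radius_1 = 48
px1_2 = 168
py1_2 = 40
center_x_3 = 232
radius_3 = 40
px0_4 = 16
py0_4 = 80
px1_4 = 128
py1_4 = 216
px1_5 = 112
py1_5 = 312
px0_6 = 384
py0_6 = 168
px0_7 = 176
py0_7 = 64
px1_7 = 288
py1_7 = 120
px1_8 = 336
py1_8 = 192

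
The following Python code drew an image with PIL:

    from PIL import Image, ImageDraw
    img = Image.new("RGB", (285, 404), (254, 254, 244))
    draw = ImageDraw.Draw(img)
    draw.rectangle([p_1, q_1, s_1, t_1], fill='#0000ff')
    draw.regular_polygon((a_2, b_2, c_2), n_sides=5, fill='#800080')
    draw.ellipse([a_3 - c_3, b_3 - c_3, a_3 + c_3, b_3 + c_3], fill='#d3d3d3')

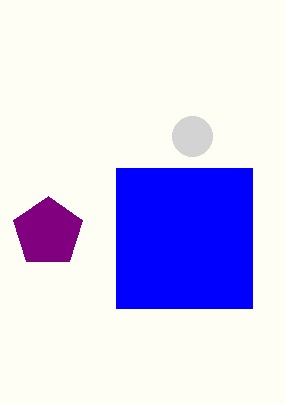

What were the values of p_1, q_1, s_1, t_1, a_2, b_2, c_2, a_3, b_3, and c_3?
p_1 = 116, q_1 = 168, s_1 = 252, t_1 = 308, a_2 = 48, b_2 = 232, c_2 = 36, a_3 = 192, b_3 = 136, c_3 = 20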